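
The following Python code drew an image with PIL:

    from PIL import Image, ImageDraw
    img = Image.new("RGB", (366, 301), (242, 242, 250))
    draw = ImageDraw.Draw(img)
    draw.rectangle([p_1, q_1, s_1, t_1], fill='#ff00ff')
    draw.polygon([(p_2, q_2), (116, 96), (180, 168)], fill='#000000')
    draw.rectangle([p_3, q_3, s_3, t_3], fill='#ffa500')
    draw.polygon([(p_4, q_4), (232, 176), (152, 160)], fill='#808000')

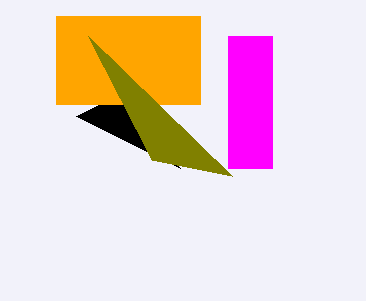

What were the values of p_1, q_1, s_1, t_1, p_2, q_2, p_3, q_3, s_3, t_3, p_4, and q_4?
p_1 = 228
q_1 = 36
s_1 = 272
t_1 = 168
p_2 = 76
q_2 = 116
p_3 = 56
q_3 = 16
s_3 = 200
t_3 = 104
p_4 = 88
q_4 = 36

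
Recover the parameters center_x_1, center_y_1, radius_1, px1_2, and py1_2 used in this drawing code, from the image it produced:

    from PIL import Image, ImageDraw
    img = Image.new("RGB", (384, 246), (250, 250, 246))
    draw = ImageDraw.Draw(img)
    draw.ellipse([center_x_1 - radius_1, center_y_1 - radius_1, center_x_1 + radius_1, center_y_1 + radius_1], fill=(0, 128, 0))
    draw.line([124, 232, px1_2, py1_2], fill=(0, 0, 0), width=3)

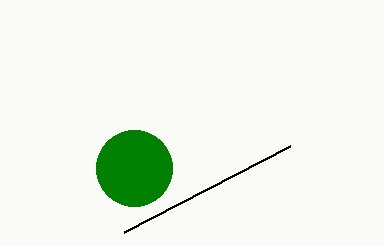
center_x_1 = 134; center_y_1 = 168; radius_1 = 38; px1_2 = 290; py1_2 = 146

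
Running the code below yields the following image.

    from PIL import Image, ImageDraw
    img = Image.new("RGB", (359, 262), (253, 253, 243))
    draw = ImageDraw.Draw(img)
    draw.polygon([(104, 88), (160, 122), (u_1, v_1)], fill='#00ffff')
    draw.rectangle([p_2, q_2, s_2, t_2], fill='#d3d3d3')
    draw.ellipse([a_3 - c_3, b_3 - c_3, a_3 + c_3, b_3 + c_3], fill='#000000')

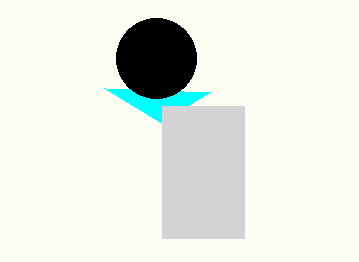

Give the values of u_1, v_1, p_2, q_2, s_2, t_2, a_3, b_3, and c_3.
u_1 = 210
v_1 = 92
p_2 = 162
q_2 = 106
s_2 = 244
t_2 = 238
a_3 = 156
b_3 = 58
c_3 = 40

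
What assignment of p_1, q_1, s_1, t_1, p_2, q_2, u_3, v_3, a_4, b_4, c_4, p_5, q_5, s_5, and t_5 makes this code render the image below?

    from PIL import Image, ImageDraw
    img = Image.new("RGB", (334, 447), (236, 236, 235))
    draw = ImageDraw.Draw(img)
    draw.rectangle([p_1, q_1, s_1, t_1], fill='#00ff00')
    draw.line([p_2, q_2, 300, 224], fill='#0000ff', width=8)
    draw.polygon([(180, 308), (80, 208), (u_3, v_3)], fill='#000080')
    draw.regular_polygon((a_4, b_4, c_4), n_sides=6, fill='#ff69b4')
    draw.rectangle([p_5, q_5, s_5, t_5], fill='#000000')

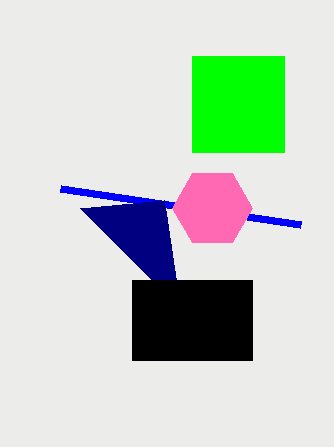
p_1 = 192
q_1 = 56
s_1 = 284
t_1 = 152
p_2 = 60
q_2 = 188
u_3 = 164
v_3 = 200
a_4 = 212
b_4 = 208
c_4 = 40
p_5 = 132
q_5 = 280
s_5 = 252
t_5 = 360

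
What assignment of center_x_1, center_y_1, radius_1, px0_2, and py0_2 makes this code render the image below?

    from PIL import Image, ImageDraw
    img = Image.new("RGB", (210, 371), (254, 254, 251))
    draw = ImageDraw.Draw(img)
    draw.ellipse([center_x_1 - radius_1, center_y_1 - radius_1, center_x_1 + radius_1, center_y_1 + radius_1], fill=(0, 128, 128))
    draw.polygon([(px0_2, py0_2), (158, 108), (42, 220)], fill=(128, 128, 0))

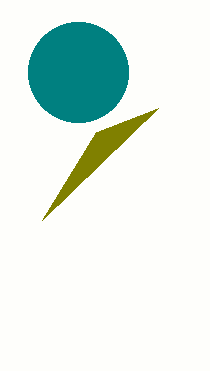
center_x_1 = 78; center_y_1 = 72; radius_1 = 50; px0_2 = 96; py0_2 = 132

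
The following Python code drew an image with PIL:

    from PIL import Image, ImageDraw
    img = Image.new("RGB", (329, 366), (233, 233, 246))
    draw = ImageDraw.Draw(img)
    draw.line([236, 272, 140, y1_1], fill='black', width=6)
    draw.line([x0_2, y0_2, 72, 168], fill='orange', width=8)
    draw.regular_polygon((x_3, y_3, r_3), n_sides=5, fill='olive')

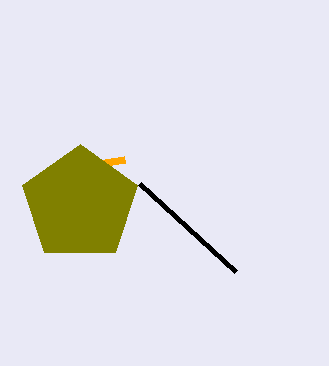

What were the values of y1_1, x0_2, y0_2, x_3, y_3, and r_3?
y1_1 = 184
x0_2 = 124
y0_2 = 160
x_3 = 80
y_3 = 204
r_3 = 60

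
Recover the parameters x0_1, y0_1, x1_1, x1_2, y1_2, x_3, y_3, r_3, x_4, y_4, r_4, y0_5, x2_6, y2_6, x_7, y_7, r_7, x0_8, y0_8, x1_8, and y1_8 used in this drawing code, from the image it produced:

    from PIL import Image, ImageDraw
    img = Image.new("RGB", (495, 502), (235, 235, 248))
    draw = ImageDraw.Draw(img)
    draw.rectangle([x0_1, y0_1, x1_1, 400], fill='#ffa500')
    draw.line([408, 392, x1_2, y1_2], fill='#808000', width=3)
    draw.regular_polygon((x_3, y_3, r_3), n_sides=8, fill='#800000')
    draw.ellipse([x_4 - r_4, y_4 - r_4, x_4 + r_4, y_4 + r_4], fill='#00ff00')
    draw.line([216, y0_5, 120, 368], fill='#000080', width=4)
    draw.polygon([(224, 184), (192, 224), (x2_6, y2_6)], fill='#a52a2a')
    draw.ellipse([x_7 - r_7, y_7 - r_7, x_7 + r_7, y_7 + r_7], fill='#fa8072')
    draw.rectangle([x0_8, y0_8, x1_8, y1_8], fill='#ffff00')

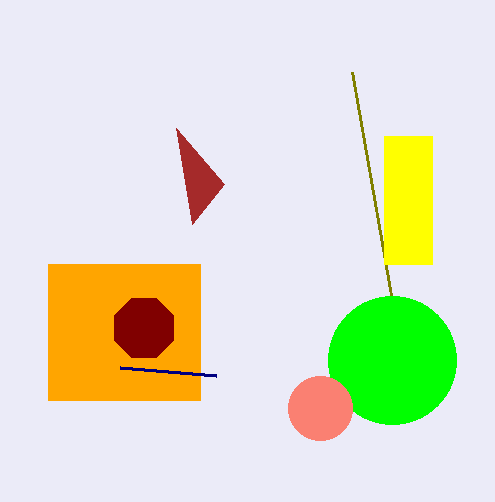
x0_1 = 48
y0_1 = 264
x1_1 = 200
x1_2 = 352
y1_2 = 72
x_3 = 144
y_3 = 328
r_3 = 32
x_4 = 392
y_4 = 360
r_4 = 64
y0_5 = 376
x2_6 = 176
y2_6 = 128
x_7 = 320
y_7 = 408
r_7 = 32
x0_8 = 384
y0_8 = 136
x1_8 = 432
y1_8 = 264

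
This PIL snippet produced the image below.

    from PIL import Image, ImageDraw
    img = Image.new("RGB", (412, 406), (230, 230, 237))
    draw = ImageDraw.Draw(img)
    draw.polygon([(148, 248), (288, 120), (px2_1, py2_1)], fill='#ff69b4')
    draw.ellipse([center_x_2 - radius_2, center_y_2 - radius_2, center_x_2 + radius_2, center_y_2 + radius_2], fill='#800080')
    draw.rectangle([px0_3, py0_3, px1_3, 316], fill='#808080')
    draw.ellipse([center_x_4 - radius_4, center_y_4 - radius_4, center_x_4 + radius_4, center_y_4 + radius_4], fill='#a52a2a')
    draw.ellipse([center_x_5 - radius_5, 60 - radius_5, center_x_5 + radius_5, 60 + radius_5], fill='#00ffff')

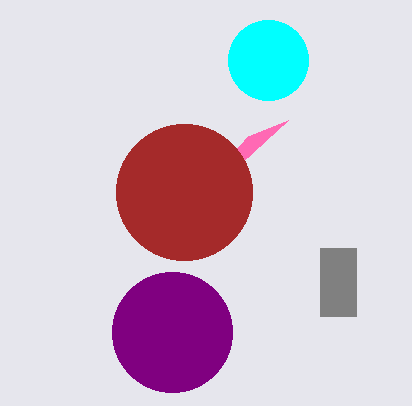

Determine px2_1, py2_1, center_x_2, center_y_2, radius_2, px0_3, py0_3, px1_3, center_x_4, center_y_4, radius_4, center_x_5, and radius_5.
px2_1 = 248
py2_1 = 136
center_x_2 = 172
center_y_2 = 332
radius_2 = 60
px0_3 = 320
py0_3 = 248
px1_3 = 356
center_x_4 = 184
center_y_4 = 192
radius_4 = 68
center_x_5 = 268
radius_5 = 40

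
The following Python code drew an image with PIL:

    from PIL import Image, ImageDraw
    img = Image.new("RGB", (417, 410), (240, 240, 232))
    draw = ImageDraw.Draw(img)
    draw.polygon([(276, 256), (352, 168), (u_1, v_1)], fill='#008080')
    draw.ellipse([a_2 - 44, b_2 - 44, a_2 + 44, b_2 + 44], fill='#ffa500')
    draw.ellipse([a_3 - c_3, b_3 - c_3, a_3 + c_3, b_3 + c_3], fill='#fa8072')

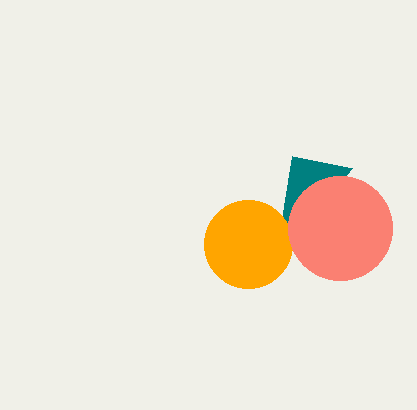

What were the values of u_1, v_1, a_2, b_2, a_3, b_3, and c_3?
u_1 = 292; v_1 = 156; a_2 = 248; b_2 = 244; a_3 = 340; b_3 = 228; c_3 = 52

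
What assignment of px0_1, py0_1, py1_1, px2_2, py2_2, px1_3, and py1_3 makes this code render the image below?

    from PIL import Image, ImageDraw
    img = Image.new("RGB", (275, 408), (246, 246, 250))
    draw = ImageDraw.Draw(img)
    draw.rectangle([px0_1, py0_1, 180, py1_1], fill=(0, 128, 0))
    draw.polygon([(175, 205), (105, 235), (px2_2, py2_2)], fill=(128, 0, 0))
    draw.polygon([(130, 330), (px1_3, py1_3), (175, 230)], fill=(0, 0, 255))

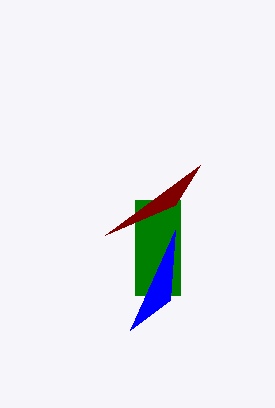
px0_1 = 135, py0_1 = 200, py1_1 = 295, px2_2 = 200, py2_2 = 165, px1_3 = 170, py1_3 = 300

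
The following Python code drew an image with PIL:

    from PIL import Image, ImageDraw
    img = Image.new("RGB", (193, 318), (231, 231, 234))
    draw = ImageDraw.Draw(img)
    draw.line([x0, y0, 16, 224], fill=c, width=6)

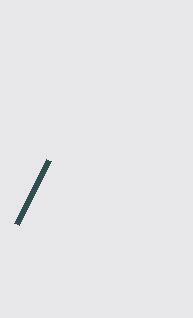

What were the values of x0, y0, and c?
x0 = 48
y0 = 160
c = 'darkslategray'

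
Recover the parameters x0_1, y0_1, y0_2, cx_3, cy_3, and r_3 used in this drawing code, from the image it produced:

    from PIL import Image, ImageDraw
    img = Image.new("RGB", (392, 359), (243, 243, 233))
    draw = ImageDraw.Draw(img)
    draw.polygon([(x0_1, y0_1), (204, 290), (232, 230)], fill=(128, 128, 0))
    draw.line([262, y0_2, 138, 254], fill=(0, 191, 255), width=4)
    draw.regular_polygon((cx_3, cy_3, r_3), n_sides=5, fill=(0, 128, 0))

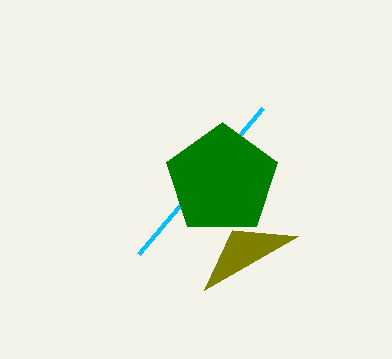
x0_1 = 298
y0_1 = 236
y0_2 = 108
cx_3 = 222
cy_3 = 180
r_3 = 58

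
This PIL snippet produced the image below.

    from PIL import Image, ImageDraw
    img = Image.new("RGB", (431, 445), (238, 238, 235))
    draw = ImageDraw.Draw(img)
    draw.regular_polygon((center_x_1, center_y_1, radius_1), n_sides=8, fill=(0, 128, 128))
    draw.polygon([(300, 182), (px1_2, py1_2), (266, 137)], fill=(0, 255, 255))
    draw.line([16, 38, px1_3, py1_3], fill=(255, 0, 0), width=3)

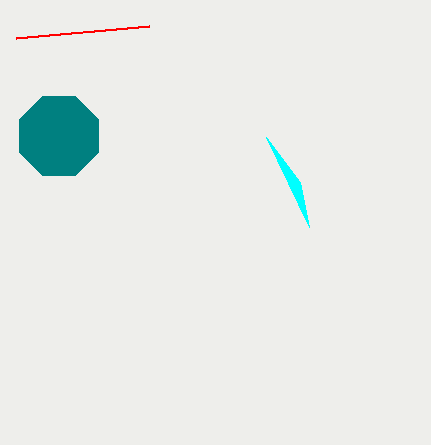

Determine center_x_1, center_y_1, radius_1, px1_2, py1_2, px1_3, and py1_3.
center_x_1 = 59; center_y_1 = 136; radius_1 = 43; px1_2 = 309; py1_2 = 227; px1_3 = 149; py1_3 = 26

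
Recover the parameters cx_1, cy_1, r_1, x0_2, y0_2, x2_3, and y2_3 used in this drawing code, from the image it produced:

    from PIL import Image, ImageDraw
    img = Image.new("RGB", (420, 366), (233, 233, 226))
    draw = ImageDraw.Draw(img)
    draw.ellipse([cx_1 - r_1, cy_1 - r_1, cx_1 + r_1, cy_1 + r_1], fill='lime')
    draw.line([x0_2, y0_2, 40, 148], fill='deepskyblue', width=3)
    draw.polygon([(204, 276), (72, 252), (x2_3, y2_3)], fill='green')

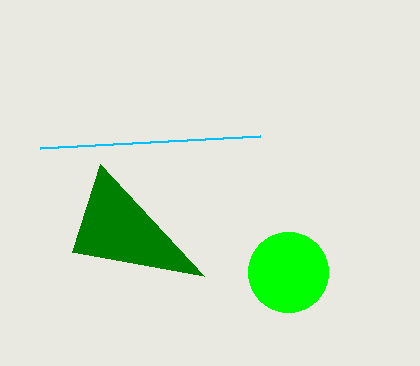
cx_1 = 288, cy_1 = 272, r_1 = 40, x0_2 = 260, y0_2 = 136, x2_3 = 100, y2_3 = 164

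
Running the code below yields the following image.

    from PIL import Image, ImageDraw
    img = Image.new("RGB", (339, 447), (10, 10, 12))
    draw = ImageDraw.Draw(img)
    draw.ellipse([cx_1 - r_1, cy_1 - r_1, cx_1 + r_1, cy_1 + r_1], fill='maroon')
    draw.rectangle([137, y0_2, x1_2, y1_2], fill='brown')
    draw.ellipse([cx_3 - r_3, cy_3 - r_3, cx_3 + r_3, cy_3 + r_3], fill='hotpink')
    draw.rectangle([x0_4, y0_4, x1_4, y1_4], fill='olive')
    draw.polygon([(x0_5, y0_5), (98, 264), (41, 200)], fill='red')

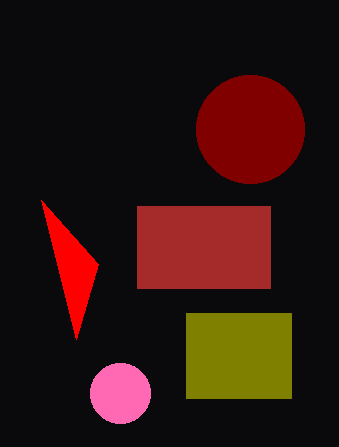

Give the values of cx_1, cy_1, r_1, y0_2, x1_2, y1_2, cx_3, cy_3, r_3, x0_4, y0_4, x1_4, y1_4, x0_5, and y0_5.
cx_1 = 250; cy_1 = 129; r_1 = 54; y0_2 = 206; x1_2 = 270; y1_2 = 288; cx_3 = 120; cy_3 = 393; r_3 = 30; x0_4 = 186; y0_4 = 313; x1_4 = 291; y1_4 = 398; x0_5 = 76; y0_5 = 339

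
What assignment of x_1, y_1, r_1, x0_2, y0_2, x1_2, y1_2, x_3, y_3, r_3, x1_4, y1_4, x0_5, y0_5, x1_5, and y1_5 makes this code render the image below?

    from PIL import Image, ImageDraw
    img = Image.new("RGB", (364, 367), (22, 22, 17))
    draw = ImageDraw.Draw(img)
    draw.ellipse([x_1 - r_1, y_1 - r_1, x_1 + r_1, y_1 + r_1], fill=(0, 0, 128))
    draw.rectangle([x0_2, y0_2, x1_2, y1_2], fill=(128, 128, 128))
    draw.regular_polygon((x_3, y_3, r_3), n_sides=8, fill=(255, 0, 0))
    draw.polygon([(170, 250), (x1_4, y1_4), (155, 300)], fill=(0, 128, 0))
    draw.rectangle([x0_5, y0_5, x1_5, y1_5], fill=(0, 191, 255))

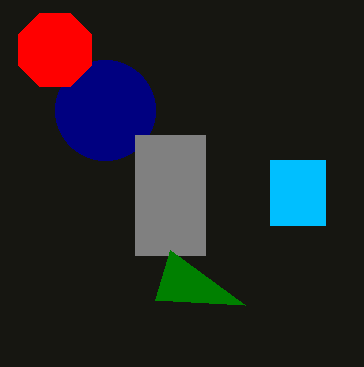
x_1 = 105; y_1 = 110; r_1 = 50; x0_2 = 135; y0_2 = 135; x1_2 = 205; y1_2 = 255; x_3 = 55; y_3 = 50; r_3 = 40; x1_4 = 245; y1_4 = 305; x0_5 = 270; y0_5 = 160; x1_5 = 325; y1_5 = 225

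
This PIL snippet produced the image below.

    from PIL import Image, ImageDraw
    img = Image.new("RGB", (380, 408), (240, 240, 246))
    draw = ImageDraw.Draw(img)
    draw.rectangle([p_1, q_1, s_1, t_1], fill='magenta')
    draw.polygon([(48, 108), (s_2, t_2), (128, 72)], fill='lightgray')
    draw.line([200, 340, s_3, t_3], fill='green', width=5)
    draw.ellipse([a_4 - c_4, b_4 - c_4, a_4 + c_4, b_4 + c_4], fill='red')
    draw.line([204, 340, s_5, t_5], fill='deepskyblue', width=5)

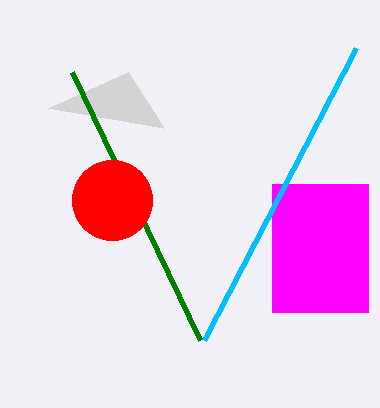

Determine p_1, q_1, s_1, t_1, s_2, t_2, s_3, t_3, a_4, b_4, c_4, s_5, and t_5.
p_1 = 272, q_1 = 184, s_1 = 368, t_1 = 312, s_2 = 164, t_2 = 128, s_3 = 72, t_3 = 72, a_4 = 112, b_4 = 200, c_4 = 40, s_5 = 356, t_5 = 48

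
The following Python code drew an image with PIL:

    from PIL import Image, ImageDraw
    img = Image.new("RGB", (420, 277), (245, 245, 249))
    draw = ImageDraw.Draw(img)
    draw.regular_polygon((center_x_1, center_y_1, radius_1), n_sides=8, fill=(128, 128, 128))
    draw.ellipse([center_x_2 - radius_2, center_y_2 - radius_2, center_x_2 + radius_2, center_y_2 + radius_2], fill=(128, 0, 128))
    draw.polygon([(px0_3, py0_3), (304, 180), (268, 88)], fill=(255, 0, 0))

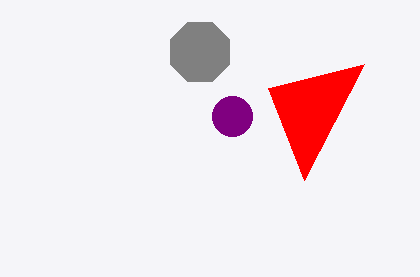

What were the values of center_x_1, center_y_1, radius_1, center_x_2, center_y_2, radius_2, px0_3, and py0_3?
center_x_1 = 200
center_y_1 = 52
radius_1 = 32
center_x_2 = 232
center_y_2 = 116
radius_2 = 20
px0_3 = 364
py0_3 = 64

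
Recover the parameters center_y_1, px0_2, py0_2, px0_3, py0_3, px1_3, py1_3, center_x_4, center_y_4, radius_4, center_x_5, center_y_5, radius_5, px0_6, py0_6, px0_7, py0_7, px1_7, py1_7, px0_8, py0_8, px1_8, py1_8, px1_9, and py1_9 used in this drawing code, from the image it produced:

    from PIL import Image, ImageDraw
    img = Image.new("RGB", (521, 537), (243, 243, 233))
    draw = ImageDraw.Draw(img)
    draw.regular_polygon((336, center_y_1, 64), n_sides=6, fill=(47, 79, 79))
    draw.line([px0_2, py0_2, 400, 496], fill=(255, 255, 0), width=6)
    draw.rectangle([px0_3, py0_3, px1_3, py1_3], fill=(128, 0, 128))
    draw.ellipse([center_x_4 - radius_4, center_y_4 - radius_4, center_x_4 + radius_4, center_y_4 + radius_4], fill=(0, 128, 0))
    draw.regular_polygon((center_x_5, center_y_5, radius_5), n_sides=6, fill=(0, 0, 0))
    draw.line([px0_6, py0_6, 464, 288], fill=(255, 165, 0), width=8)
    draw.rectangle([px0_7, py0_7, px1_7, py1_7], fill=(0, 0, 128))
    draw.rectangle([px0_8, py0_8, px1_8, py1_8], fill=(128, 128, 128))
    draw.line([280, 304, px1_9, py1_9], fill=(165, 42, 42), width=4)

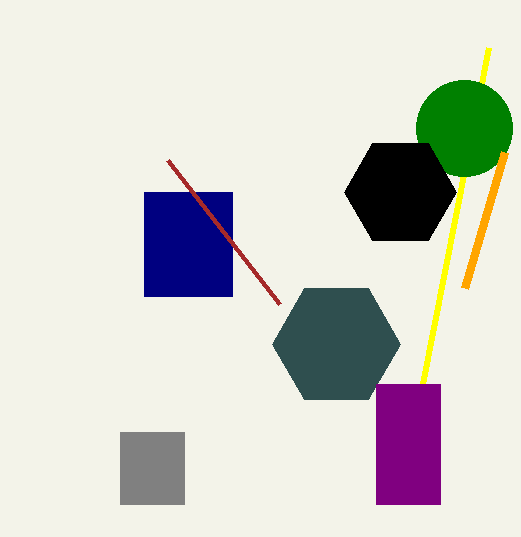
center_y_1 = 344
px0_2 = 488
py0_2 = 48
px0_3 = 376
py0_3 = 384
px1_3 = 440
py1_3 = 504
center_x_4 = 464
center_y_4 = 128
radius_4 = 48
center_x_5 = 400
center_y_5 = 192
radius_5 = 56
px0_6 = 504
py0_6 = 152
px0_7 = 144
py0_7 = 192
px1_7 = 232
py1_7 = 296
px0_8 = 120
py0_8 = 432
px1_8 = 184
py1_8 = 504
px1_9 = 168
py1_9 = 160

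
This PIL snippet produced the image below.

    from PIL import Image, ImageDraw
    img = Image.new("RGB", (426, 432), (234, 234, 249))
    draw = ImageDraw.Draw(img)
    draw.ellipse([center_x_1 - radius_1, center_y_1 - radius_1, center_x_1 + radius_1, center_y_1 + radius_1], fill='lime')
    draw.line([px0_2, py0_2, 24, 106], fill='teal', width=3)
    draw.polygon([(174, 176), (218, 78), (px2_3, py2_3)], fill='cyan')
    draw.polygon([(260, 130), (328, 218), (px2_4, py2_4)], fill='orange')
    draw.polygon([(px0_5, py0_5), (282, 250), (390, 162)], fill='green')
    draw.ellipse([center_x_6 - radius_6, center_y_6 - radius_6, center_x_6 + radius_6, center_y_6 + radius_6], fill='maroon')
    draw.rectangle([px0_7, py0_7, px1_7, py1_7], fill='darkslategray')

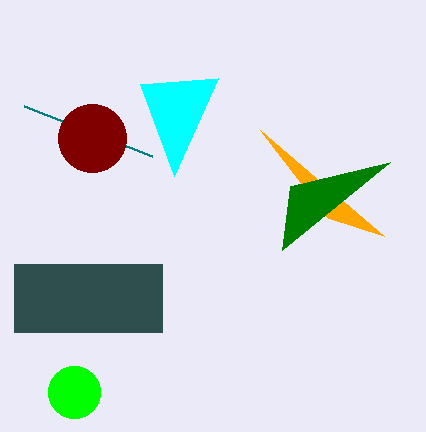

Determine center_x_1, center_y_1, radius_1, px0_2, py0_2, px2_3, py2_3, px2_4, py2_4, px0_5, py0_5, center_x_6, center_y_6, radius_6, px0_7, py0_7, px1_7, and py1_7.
center_x_1 = 74
center_y_1 = 392
radius_1 = 26
px0_2 = 152
py0_2 = 156
px2_3 = 140
py2_3 = 84
px2_4 = 384
py2_4 = 236
px0_5 = 290
py0_5 = 186
center_x_6 = 92
center_y_6 = 138
radius_6 = 34
px0_7 = 14
py0_7 = 264
px1_7 = 162
py1_7 = 332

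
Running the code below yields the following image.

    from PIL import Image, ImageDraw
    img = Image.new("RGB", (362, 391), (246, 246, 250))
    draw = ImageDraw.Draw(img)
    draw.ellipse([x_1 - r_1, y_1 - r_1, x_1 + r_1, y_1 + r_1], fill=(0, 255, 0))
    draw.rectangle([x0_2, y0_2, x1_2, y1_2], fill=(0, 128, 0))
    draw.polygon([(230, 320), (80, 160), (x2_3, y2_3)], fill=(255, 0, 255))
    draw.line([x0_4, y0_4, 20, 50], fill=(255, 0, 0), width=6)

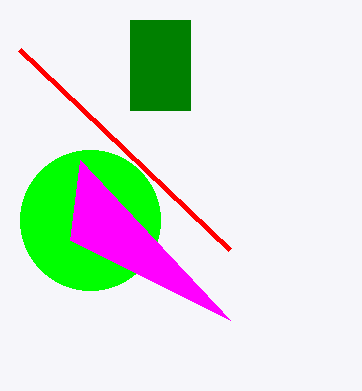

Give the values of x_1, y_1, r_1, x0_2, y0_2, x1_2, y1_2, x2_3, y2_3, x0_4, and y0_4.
x_1 = 90; y_1 = 220; r_1 = 70; x0_2 = 130; y0_2 = 20; x1_2 = 190; y1_2 = 110; x2_3 = 70; y2_3 = 240; x0_4 = 230; y0_4 = 250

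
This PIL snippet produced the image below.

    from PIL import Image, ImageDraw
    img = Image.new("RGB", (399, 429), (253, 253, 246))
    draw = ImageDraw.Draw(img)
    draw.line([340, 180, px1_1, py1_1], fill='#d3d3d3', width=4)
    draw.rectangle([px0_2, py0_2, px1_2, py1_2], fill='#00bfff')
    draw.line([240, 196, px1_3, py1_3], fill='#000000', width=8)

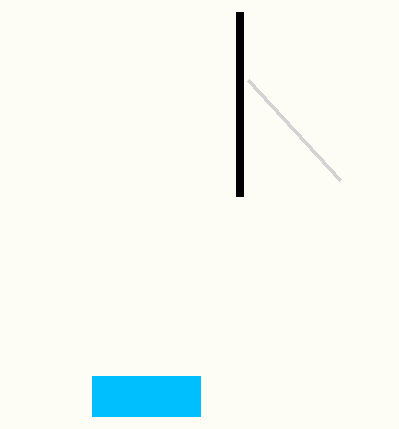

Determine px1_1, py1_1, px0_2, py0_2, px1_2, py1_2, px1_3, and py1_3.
px1_1 = 248, py1_1 = 80, px0_2 = 92, py0_2 = 376, px1_2 = 200, py1_2 = 416, px1_3 = 240, py1_3 = 12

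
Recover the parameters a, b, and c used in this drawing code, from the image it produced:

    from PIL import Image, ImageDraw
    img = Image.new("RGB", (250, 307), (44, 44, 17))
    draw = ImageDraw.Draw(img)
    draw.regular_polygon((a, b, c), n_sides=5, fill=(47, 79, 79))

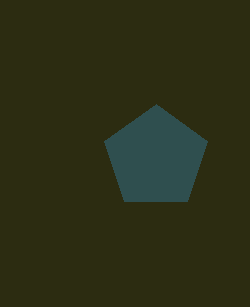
a = 156; b = 158; c = 54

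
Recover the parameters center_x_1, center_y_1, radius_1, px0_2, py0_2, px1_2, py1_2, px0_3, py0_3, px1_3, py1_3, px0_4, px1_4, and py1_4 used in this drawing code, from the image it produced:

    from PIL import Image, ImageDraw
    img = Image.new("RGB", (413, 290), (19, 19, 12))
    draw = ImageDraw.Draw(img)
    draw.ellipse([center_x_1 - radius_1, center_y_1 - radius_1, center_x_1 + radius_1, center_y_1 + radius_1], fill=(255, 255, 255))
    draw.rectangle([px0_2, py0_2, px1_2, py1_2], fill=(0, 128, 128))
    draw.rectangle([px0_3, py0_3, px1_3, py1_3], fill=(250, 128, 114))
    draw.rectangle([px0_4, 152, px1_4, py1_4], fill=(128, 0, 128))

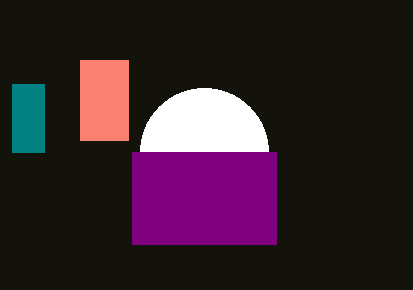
center_x_1 = 204; center_y_1 = 152; radius_1 = 64; px0_2 = 12; py0_2 = 84; px1_2 = 44; py1_2 = 152; px0_3 = 80; py0_3 = 60; px1_3 = 128; py1_3 = 140; px0_4 = 132; px1_4 = 276; py1_4 = 244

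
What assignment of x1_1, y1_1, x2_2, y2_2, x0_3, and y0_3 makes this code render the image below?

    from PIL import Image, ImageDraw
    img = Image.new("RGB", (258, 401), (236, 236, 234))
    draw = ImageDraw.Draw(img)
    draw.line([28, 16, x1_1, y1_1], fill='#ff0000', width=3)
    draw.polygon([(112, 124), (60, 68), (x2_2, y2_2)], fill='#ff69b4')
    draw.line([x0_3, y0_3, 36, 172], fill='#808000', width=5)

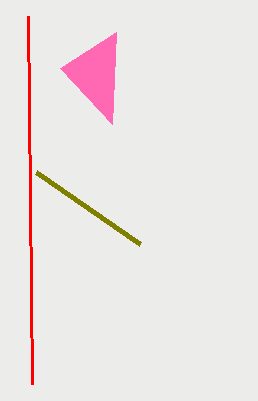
x1_1 = 32
y1_1 = 384
x2_2 = 116
y2_2 = 32
x0_3 = 140
y0_3 = 244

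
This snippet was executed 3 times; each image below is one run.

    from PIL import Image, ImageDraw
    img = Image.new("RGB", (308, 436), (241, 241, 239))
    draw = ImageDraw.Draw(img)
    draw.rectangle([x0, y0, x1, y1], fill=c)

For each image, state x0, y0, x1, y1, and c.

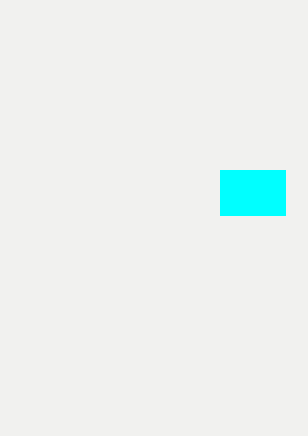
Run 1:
x0 = 220, y0 = 170, x1 = 285, y1 = 215, c = 'cyan'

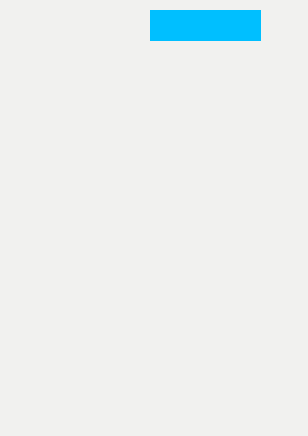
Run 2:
x0 = 150
y0 = 10
x1 = 260
y1 = 40
c = 'deepskyblue'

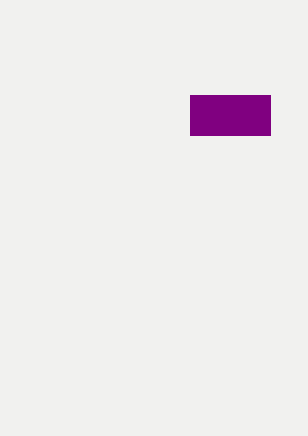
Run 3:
x0 = 190, y0 = 95, x1 = 270, y1 = 135, c = 'purple'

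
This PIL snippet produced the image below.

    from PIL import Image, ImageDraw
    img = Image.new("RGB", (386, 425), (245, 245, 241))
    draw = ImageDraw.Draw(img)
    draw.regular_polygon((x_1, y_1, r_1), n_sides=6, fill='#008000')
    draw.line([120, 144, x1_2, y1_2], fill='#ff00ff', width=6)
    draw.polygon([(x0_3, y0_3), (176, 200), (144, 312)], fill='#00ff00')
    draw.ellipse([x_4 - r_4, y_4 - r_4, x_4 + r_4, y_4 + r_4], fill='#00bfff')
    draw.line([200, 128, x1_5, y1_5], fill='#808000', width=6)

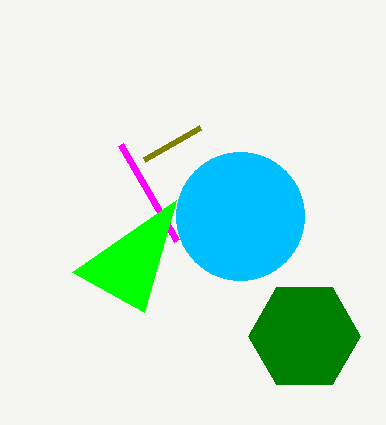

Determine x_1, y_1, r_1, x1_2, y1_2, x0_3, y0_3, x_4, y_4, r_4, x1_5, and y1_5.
x_1 = 304
y_1 = 336
r_1 = 56
x1_2 = 176
y1_2 = 240
x0_3 = 72
y0_3 = 272
x_4 = 240
y_4 = 216
r_4 = 64
x1_5 = 144
y1_5 = 160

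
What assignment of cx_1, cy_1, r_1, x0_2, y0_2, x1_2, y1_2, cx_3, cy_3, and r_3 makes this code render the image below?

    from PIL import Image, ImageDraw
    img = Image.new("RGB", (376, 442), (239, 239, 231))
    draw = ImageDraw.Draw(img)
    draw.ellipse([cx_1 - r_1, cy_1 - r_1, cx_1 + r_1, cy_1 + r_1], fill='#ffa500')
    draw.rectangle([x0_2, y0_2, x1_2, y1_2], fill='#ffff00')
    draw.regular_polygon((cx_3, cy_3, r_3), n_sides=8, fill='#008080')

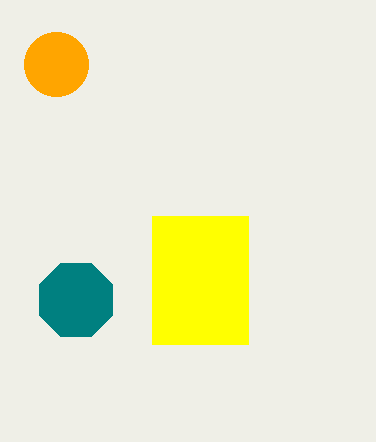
cx_1 = 56
cy_1 = 64
r_1 = 32
x0_2 = 152
y0_2 = 216
x1_2 = 248
y1_2 = 344
cx_3 = 76
cy_3 = 300
r_3 = 40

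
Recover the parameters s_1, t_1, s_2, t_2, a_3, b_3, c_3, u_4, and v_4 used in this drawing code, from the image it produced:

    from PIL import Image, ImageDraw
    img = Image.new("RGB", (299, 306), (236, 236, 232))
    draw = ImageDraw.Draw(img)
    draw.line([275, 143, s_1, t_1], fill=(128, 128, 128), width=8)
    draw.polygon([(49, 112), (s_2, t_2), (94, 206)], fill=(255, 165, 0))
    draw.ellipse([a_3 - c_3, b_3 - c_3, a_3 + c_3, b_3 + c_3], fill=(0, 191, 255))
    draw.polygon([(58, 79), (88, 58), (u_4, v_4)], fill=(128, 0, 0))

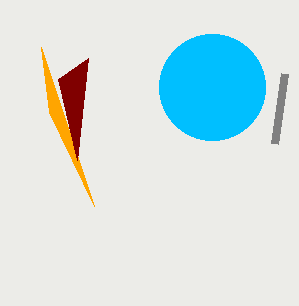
s_1 = 285; t_1 = 73; s_2 = 41; t_2 = 47; a_3 = 212; b_3 = 87; c_3 = 53; u_4 = 77; v_4 = 160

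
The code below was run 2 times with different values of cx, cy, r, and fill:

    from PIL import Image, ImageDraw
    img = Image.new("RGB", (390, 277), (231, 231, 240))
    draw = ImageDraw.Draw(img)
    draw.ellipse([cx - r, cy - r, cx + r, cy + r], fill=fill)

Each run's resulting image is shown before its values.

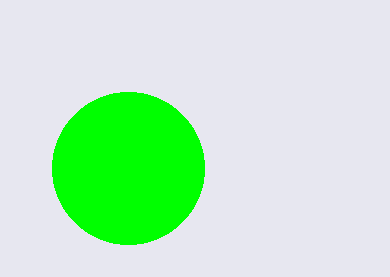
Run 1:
cx = 128; cy = 168; r = 76; fill = 'lime'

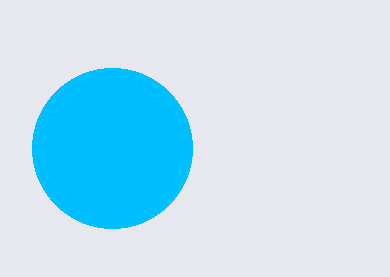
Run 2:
cx = 112
cy = 148
r = 80
fill = 'deepskyblue'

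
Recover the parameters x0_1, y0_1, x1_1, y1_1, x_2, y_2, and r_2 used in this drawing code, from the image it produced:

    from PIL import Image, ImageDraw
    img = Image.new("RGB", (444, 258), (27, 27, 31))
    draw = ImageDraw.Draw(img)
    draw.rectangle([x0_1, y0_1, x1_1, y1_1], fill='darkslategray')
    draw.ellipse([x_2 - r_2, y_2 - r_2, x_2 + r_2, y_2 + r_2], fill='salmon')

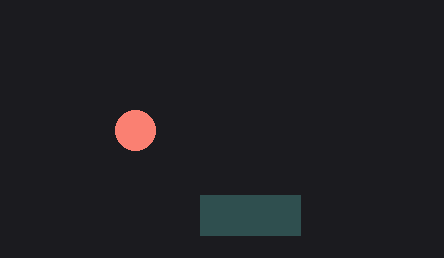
x0_1 = 200; y0_1 = 195; x1_1 = 300; y1_1 = 235; x_2 = 135; y_2 = 130; r_2 = 20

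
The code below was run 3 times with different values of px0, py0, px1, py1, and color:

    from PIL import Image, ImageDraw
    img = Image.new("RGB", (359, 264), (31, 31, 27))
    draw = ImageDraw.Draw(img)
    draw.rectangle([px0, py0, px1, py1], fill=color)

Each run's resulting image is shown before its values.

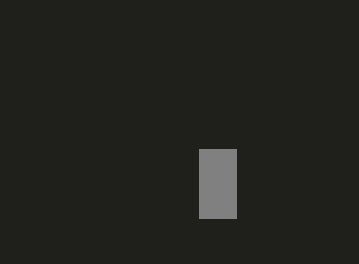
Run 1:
px0 = 199, py0 = 149, px1 = 236, py1 = 218, color = 'gray'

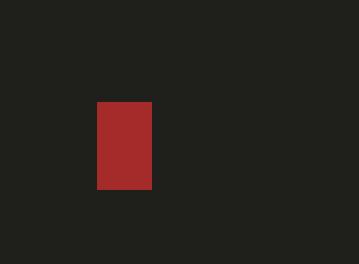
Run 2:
px0 = 97; py0 = 102; px1 = 151; py1 = 189; color = 'brown'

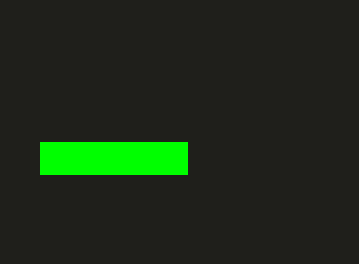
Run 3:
px0 = 40, py0 = 142, px1 = 187, py1 = 174, color = 'lime'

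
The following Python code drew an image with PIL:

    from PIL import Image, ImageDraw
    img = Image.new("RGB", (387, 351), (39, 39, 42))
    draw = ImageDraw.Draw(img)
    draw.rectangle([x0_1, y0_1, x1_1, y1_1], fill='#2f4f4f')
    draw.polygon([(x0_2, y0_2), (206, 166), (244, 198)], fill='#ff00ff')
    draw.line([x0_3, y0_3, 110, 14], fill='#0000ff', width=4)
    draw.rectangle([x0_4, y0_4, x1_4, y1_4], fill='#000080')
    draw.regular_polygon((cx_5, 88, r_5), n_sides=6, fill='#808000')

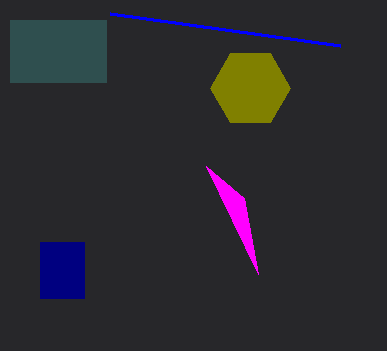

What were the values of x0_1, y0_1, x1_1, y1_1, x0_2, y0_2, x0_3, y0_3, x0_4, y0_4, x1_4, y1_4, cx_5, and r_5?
x0_1 = 10; y0_1 = 20; x1_1 = 106; y1_1 = 82; x0_2 = 258; y0_2 = 274; x0_3 = 340; y0_3 = 46; x0_4 = 40; y0_4 = 242; x1_4 = 84; y1_4 = 298; cx_5 = 250; r_5 = 40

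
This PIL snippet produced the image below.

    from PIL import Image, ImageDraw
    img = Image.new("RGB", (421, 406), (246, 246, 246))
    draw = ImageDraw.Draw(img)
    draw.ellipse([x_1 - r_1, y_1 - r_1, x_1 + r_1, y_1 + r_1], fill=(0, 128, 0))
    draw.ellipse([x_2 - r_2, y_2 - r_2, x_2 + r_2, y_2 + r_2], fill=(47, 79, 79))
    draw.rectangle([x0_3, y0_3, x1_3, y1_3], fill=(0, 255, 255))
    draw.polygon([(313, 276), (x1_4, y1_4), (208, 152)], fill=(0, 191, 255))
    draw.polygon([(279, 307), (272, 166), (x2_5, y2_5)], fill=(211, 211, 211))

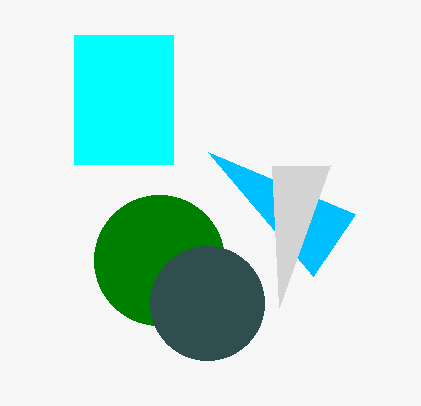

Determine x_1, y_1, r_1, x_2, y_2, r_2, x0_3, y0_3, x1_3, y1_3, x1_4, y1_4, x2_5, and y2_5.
x_1 = 159
y_1 = 260
r_1 = 65
x_2 = 207
y_2 = 303
r_2 = 57
x0_3 = 74
y0_3 = 35
x1_3 = 173
y1_3 = 164
x1_4 = 355
y1_4 = 214
x2_5 = 330
y2_5 = 165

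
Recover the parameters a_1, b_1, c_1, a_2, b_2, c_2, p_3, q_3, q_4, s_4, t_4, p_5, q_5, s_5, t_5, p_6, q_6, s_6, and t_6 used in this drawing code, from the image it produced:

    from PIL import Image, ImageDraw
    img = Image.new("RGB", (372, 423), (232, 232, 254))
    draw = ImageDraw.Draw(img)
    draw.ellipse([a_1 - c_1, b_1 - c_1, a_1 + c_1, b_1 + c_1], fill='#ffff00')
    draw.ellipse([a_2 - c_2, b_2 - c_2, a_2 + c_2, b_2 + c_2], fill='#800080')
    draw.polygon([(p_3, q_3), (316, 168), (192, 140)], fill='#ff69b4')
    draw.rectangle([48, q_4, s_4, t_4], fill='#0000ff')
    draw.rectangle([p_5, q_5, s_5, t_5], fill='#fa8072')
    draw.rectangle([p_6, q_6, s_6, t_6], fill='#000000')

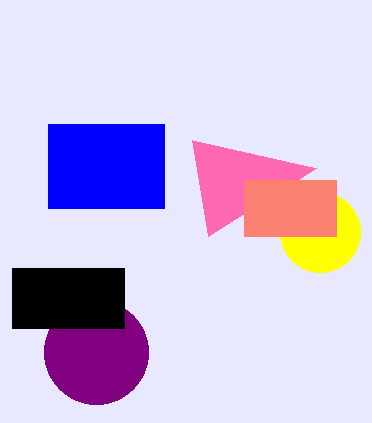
a_1 = 320; b_1 = 232; c_1 = 40; a_2 = 96; b_2 = 352; c_2 = 52; p_3 = 208; q_3 = 236; q_4 = 124; s_4 = 164; t_4 = 208; p_5 = 244; q_5 = 180; s_5 = 336; t_5 = 236; p_6 = 12; q_6 = 268; s_6 = 124; t_6 = 328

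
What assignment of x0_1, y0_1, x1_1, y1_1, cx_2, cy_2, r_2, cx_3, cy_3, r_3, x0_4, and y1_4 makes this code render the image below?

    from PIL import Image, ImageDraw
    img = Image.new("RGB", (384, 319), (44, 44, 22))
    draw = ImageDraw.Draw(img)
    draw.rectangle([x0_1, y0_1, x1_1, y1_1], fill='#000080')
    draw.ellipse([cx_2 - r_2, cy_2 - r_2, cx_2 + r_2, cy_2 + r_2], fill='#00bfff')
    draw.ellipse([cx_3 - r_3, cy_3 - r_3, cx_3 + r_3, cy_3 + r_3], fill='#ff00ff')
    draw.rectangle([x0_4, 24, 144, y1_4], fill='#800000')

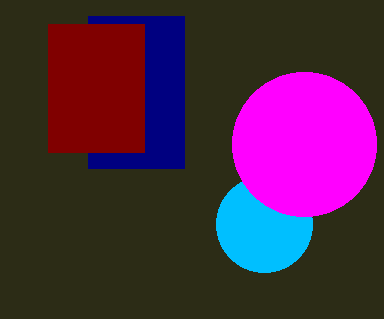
x0_1 = 88; y0_1 = 16; x1_1 = 184; y1_1 = 168; cx_2 = 264; cy_2 = 224; r_2 = 48; cx_3 = 304; cy_3 = 144; r_3 = 72; x0_4 = 48; y1_4 = 152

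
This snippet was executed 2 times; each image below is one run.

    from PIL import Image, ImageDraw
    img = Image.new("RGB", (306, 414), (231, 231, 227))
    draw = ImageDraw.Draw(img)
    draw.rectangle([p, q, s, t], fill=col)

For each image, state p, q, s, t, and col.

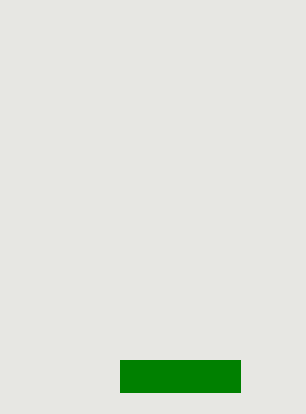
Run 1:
p = 120, q = 360, s = 240, t = 392, col = 'green'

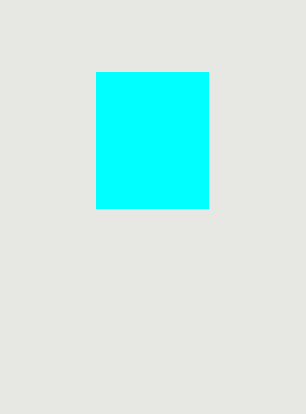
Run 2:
p = 96
q = 72
s = 208
t = 208
col = 'cyan'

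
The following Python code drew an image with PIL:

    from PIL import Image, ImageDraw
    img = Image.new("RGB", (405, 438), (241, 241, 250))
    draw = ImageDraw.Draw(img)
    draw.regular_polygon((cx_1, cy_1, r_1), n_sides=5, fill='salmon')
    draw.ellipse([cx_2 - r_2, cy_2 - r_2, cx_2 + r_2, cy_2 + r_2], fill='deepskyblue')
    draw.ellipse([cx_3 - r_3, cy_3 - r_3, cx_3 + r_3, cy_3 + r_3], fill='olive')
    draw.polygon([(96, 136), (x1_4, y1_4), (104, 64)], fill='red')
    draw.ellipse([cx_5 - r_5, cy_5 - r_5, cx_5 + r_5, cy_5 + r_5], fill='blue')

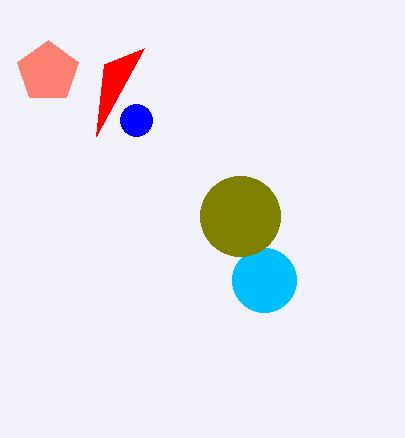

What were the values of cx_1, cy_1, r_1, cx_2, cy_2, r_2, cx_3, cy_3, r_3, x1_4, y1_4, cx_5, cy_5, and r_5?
cx_1 = 48; cy_1 = 72; r_1 = 32; cx_2 = 264; cy_2 = 280; r_2 = 32; cx_3 = 240; cy_3 = 216; r_3 = 40; x1_4 = 144; y1_4 = 48; cx_5 = 136; cy_5 = 120; r_5 = 16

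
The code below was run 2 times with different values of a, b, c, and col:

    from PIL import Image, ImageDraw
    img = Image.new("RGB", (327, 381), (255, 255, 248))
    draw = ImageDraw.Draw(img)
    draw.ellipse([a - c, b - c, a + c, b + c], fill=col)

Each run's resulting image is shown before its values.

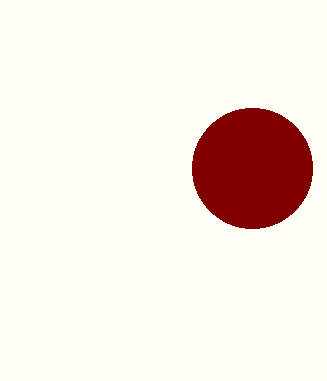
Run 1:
a = 252, b = 168, c = 60, col = 'maroon'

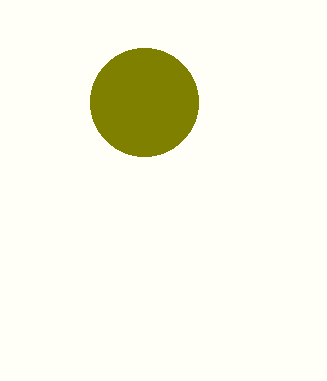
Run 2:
a = 144; b = 102; c = 54; col = 'olive'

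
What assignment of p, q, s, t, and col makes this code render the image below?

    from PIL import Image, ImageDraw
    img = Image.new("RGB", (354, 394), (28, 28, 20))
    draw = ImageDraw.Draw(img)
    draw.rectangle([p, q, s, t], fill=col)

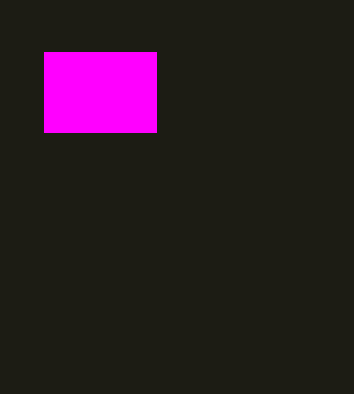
p = 44; q = 52; s = 156; t = 132; col = 'magenta'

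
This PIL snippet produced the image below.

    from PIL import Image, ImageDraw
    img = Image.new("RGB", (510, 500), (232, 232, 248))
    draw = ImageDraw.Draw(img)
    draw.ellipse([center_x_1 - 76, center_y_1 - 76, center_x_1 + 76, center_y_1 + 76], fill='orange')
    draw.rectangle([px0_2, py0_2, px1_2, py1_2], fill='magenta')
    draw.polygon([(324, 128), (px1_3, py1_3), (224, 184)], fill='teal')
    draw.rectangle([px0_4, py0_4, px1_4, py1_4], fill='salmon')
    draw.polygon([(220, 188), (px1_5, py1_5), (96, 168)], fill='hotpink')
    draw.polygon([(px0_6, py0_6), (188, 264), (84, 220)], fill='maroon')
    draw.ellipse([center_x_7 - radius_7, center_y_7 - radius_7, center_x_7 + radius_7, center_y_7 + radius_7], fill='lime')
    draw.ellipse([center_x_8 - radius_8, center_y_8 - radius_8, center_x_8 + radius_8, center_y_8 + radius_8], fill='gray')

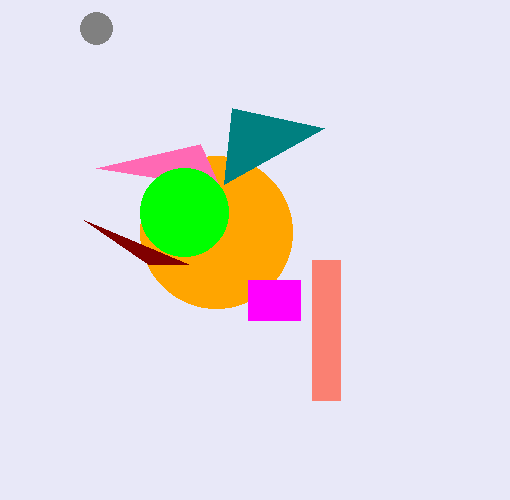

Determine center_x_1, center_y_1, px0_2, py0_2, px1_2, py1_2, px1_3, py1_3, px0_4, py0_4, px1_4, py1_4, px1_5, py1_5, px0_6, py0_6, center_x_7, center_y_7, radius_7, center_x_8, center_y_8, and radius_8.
center_x_1 = 216, center_y_1 = 232, px0_2 = 248, py0_2 = 280, px1_2 = 300, py1_2 = 320, px1_3 = 232, py1_3 = 108, px0_4 = 312, py0_4 = 260, px1_4 = 340, py1_4 = 400, px1_5 = 200, py1_5 = 144, px0_6 = 148, py0_6 = 264, center_x_7 = 184, center_y_7 = 212, radius_7 = 44, center_x_8 = 96, center_y_8 = 28, radius_8 = 16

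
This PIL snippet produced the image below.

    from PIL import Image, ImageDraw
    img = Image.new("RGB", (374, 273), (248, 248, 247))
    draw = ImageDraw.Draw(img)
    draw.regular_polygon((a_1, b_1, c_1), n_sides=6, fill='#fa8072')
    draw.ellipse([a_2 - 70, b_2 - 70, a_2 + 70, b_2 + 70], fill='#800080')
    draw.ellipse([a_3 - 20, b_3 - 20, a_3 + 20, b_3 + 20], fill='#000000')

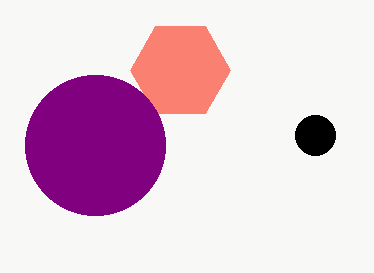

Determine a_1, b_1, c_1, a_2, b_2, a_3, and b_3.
a_1 = 180, b_1 = 70, c_1 = 50, a_2 = 95, b_2 = 145, a_3 = 315, b_3 = 135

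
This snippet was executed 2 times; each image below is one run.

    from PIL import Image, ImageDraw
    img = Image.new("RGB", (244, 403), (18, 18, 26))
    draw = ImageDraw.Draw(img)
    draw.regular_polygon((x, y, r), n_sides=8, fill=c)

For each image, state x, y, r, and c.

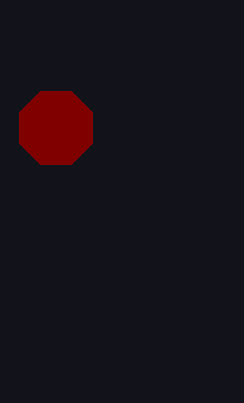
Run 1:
x = 56
y = 128
r = 40
c = 'maroon'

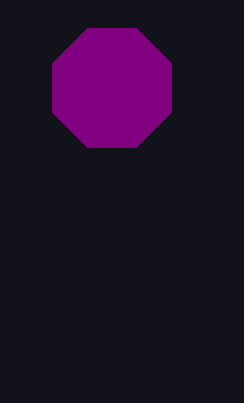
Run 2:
x = 112; y = 88; r = 64; c = 'purple'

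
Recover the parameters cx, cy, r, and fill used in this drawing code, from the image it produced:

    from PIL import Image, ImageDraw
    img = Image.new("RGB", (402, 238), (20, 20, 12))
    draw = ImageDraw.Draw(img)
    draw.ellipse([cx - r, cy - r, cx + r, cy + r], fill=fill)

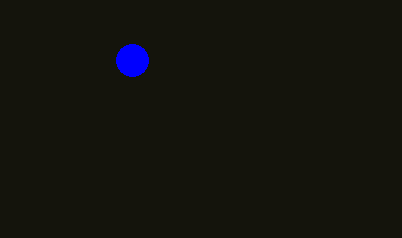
cx = 132; cy = 60; r = 16; fill = 'blue'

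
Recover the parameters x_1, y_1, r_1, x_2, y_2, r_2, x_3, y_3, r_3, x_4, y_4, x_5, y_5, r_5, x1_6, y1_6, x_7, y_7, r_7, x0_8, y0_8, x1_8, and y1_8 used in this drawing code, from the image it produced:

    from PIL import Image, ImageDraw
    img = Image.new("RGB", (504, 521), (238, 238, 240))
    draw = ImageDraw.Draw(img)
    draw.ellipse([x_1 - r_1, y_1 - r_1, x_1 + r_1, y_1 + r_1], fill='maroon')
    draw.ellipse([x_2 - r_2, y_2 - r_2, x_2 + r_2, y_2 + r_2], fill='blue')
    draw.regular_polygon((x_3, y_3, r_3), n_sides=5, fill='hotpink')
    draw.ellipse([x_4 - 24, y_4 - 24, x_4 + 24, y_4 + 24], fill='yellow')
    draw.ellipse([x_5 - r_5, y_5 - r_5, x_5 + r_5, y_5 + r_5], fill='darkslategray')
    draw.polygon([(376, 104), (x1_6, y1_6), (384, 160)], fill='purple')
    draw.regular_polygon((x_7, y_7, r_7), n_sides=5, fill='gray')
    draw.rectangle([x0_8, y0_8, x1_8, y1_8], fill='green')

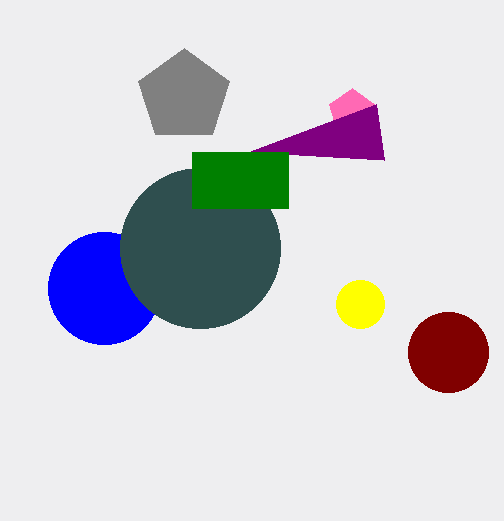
x_1 = 448; y_1 = 352; r_1 = 40; x_2 = 104; y_2 = 288; r_2 = 56; x_3 = 352; y_3 = 112; r_3 = 24; x_4 = 360; y_4 = 304; x_5 = 200; y_5 = 248; r_5 = 80; x1_6 = 248; y1_6 = 152; x_7 = 184; y_7 = 96; r_7 = 48; x0_8 = 192; y0_8 = 152; x1_8 = 288; y1_8 = 208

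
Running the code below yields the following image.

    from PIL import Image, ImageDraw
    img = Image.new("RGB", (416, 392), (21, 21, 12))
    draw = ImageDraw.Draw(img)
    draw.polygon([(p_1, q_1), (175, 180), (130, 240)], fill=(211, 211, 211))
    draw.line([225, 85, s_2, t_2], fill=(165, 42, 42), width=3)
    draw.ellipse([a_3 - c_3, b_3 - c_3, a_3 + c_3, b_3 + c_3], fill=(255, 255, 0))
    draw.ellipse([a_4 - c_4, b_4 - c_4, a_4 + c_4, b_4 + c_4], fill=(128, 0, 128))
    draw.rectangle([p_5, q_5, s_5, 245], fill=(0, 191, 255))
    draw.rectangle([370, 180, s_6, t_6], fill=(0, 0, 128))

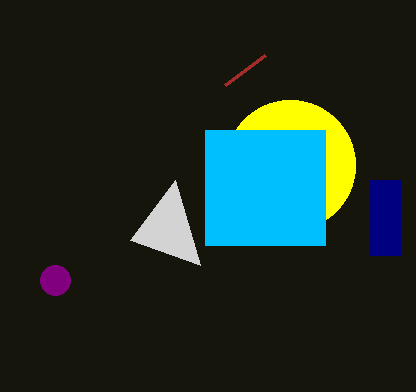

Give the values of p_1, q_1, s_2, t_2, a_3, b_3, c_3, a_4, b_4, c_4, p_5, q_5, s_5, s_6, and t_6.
p_1 = 200
q_1 = 265
s_2 = 265
t_2 = 55
a_3 = 290
b_3 = 165
c_3 = 65
a_4 = 55
b_4 = 280
c_4 = 15
p_5 = 205
q_5 = 130
s_5 = 325
s_6 = 400
t_6 = 255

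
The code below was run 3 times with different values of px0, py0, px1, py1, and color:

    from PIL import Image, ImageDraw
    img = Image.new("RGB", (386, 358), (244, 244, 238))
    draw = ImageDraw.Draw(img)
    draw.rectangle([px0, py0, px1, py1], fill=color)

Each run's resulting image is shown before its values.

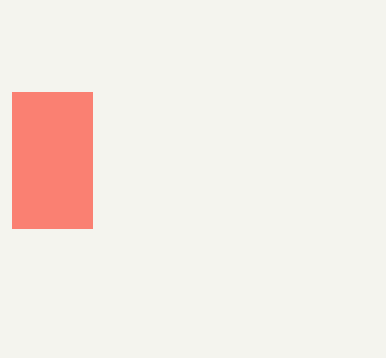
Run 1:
px0 = 12
py0 = 92
px1 = 92
py1 = 228
color = 'salmon'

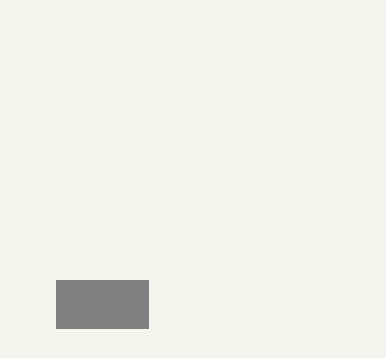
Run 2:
px0 = 56, py0 = 280, px1 = 148, py1 = 328, color = 'gray'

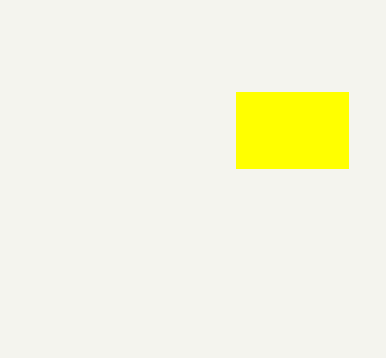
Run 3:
px0 = 236, py0 = 92, px1 = 348, py1 = 168, color = 'yellow'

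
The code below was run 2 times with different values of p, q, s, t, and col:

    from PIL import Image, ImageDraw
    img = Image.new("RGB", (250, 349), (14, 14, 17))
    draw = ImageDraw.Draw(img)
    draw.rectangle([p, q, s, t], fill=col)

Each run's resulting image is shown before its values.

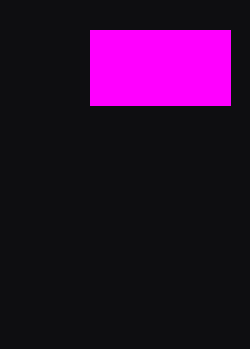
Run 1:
p = 90, q = 30, s = 230, t = 105, col = 'magenta'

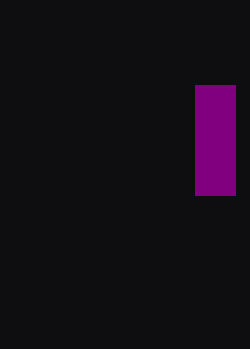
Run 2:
p = 195
q = 85
s = 235
t = 195
col = 'purple'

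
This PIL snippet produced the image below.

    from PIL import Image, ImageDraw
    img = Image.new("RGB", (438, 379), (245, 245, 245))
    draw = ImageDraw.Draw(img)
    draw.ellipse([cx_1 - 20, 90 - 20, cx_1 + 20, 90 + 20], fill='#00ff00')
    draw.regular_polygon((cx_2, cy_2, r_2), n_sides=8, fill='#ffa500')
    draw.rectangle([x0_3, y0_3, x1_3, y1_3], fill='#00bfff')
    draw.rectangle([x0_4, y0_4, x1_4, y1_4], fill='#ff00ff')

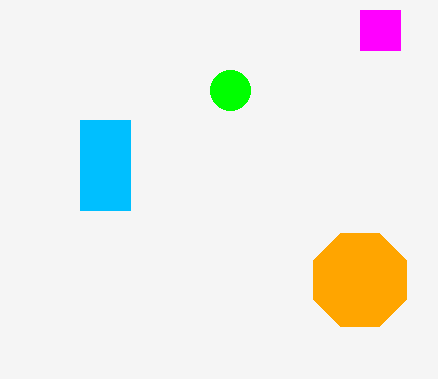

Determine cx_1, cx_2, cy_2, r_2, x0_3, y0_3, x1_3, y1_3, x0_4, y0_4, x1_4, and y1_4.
cx_1 = 230
cx_2 = 360
cy_2 = 280
r_2 = 50
x0_3 = 80
y0_3 = 120
x1_3 = 130
y1_3 = 210
x0_4 = 360
y0_4 = 10
x1_4 = 400
y1_4 = 50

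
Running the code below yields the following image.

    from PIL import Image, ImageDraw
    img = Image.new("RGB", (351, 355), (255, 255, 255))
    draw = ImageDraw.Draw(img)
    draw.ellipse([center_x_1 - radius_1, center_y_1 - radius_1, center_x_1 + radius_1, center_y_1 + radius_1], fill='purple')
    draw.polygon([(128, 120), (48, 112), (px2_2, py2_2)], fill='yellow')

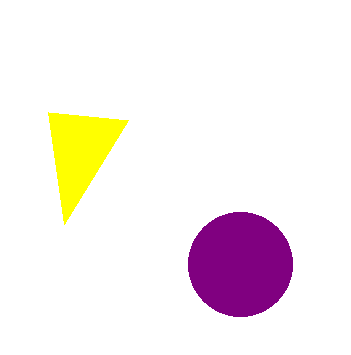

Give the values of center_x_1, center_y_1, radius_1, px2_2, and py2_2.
center_x_1 = 240, center_y_1 = 264, radius_1 = 52, px2_2 = 64, py2_2 = 224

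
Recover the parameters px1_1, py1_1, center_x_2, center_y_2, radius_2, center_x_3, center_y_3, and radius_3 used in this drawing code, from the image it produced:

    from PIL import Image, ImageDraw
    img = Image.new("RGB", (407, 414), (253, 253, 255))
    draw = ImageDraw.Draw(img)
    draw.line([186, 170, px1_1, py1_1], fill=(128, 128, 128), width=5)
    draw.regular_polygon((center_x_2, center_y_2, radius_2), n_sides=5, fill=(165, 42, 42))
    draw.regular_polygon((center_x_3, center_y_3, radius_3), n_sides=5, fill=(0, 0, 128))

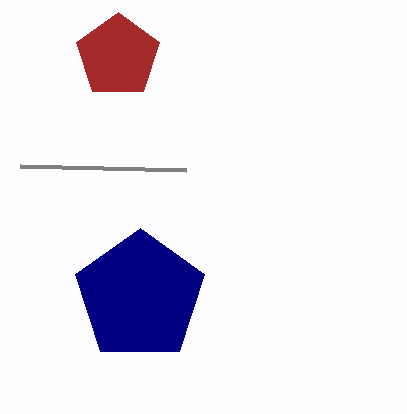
px1_1 = 20
py1_1 = 166
center_x_2 = 118
center_y_2 = 56
radius_2 = 44
center_x_3 = 140
center_y_3 = 296
radius_3 = 68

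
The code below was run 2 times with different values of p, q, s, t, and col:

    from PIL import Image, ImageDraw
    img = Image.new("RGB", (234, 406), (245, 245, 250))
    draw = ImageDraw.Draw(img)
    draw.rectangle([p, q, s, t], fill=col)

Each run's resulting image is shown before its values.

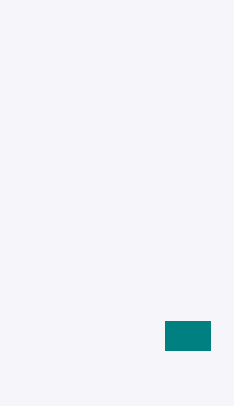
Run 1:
p = 165
q = 321
s = 210
t = 350
col = 'teal'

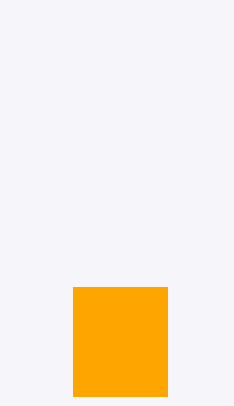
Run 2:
p = 73
q = 287
s = 167
t = 396
col = 'orange'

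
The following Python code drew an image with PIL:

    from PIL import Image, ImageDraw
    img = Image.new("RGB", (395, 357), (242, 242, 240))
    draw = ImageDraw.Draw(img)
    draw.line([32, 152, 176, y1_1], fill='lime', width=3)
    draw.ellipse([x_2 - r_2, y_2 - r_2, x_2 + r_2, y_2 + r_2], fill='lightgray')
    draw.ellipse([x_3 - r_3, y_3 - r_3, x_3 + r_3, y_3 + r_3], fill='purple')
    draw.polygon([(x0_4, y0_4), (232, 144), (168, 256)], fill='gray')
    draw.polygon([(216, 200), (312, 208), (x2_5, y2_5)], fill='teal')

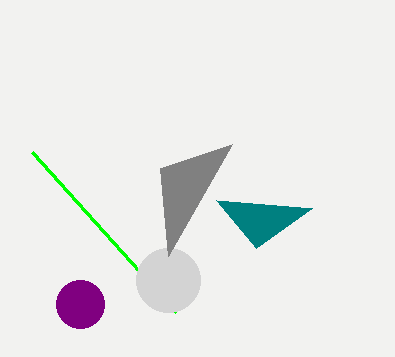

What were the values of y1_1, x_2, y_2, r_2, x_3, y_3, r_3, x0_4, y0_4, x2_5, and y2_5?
y1_1 = 312; x_2 = 168; y_2 = 280; r_2 = 32; x_3 = 80; y_3 = 304; r_3 = 24; x0_4 = 160; y0_4 = 168; x2_5 = 256; y2_5 = 248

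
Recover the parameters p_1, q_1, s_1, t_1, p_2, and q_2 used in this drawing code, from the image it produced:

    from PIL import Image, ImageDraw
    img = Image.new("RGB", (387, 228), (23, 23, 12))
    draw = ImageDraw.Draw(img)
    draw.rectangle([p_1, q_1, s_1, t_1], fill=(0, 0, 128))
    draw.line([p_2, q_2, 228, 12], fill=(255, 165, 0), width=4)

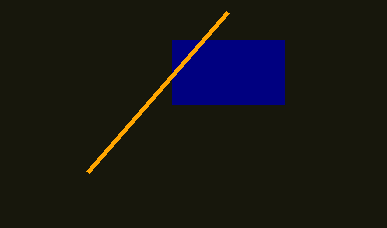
p_1 = 172; q_1 = 40; s_1 = 284; t_1 = 104; p_2 = 88; q_2 = 172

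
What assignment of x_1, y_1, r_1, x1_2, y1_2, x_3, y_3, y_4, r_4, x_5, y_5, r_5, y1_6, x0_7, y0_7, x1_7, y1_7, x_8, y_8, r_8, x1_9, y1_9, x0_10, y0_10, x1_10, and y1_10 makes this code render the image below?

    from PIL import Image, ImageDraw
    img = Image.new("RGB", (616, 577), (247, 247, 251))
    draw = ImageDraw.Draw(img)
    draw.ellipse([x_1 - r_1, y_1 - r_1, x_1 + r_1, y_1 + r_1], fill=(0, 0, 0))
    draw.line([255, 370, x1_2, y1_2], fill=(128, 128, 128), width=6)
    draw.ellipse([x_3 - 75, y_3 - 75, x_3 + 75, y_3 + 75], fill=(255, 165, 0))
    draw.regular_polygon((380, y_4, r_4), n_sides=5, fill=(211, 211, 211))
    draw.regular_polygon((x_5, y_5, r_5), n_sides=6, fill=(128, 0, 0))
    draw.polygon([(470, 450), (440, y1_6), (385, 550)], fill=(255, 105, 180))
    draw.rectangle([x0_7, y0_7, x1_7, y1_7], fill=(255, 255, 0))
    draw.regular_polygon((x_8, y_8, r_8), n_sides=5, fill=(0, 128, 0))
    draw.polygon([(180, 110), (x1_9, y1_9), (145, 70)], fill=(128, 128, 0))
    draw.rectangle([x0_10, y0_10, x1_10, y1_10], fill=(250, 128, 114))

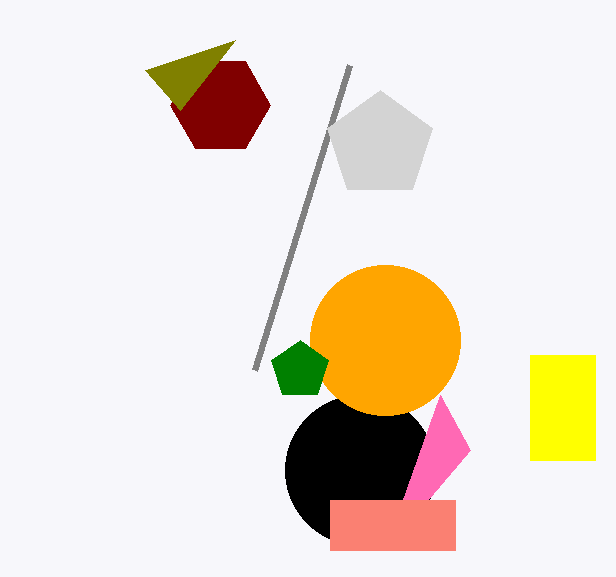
x_1 = 360
y_1 = 470
r_1 = 75
x1_2 = 350
y1_2 = 65
x_3 = 385
y_3 = 340
y_4 = 145
r_4 = 55
x_5 = 220
y_5 = 105
r_5 = 50
y1_6 = 395
x0_7 = 530
y0_7 = 355
x1_7 = 595
y1_7 = 460
x_8 = 300
y_8 = 370
r_8 = 30
x1_9 = 235
y1_9 = 40
x0_10 = 330
y0_10 = 500
x1_10 = 455
y1_10 = 550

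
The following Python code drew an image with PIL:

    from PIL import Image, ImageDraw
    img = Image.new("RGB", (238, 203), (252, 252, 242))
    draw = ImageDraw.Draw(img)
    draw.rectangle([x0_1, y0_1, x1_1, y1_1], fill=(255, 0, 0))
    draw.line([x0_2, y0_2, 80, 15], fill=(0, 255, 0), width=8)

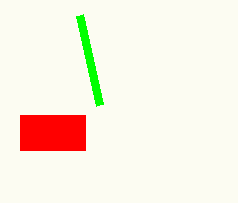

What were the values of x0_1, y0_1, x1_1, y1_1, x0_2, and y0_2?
x0_1 = 20; y0_1 = 115; x1_1 = 85; y1_1 = 150; x0_2 = 100; y0_2 = 105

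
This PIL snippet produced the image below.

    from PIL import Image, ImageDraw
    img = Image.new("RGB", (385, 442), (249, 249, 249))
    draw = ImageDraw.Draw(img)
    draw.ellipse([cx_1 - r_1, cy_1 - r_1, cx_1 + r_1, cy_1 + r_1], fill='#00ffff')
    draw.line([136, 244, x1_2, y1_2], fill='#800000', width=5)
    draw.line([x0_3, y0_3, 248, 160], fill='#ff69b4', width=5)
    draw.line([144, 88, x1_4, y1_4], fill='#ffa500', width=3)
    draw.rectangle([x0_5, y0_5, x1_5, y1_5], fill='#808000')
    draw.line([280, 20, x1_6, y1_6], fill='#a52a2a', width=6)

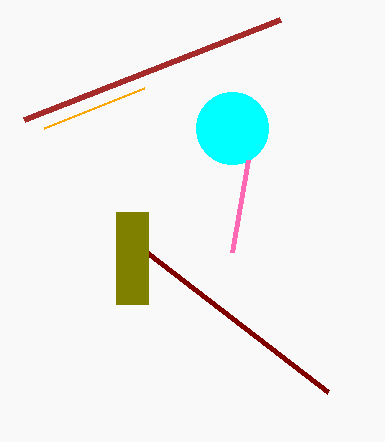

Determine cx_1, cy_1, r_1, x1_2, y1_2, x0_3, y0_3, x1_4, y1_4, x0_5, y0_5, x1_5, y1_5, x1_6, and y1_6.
cx_1 = 232, cy_1 = 128, r_1 = 36, x1_2 = 328, y1_2 = 392, x0_3 = 232, y0_3 = 252, x1_4 = 44, y1_4 = 128, x0_5 = 116, y0_5 = 212, x1_5 = 148, y1_5 = 304, x1_6 = 24, y1_6 = 120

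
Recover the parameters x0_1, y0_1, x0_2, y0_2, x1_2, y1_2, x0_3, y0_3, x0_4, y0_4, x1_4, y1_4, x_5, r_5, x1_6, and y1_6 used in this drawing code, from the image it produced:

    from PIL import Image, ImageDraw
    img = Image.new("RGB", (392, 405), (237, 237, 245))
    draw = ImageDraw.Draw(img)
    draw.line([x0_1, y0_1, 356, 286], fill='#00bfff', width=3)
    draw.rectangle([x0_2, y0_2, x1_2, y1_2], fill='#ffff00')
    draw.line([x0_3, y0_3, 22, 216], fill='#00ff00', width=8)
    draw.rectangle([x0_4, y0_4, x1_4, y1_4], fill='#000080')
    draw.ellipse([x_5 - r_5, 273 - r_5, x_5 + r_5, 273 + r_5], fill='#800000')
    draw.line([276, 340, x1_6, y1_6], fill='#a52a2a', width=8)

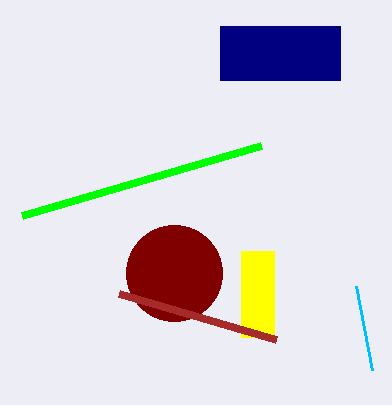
x0_1 = 372
y0_1 = 370
x0_2 = 241
y0_2 = 251
x1_2 = 274
y1_2 = 337
x0_3 = 261
y0_3 = 146
x0_4 = 220
y0_4 = 26
x1_4 = 340
y1_4 = 80
x_5 = 174
r_5 = 48
x1_6 = 119
y1_6 = 294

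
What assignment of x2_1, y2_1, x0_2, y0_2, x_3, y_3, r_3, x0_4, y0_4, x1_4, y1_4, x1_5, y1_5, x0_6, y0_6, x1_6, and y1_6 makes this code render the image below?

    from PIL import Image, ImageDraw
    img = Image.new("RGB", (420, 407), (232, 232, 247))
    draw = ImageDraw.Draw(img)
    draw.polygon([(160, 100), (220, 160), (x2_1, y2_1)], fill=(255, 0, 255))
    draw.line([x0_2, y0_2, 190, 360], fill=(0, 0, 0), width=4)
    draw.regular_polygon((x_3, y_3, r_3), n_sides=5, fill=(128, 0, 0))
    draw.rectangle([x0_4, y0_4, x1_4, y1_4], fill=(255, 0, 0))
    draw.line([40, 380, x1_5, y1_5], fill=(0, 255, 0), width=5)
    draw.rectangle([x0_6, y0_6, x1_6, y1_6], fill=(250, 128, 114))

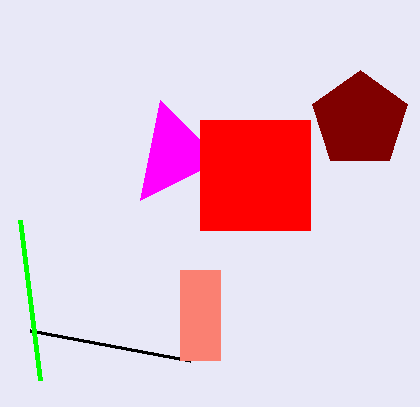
x2_1 = 140, y2_1 = 200, x0_2 = 30, y0_2 = 330, x_3 = 360, y_3 = 120, r_3 = 50, x0_4 = 200, y0_4 = 120, x1_4 = 310, y1_4 = 230, x1_5 = 20, y1_5 = 220, x0_6 = 180, y0_6 = 270, x1_6 = 220, y1_6 = 360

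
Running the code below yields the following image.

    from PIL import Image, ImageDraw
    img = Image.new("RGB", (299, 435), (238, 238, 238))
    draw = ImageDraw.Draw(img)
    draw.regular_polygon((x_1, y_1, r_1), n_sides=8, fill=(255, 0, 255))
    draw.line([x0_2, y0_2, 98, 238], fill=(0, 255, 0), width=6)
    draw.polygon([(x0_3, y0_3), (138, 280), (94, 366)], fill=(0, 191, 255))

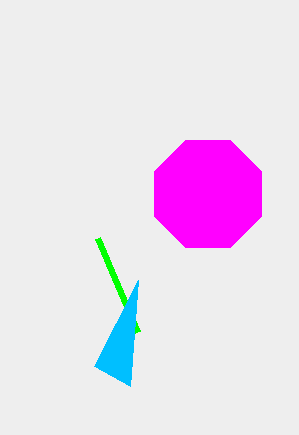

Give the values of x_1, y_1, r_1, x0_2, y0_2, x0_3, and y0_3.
x_1 = 208
y_1 = 194
r_1 = 58
x0_2 = 138
y0_2 = 332
x0_3 = 130
y0_3 = 386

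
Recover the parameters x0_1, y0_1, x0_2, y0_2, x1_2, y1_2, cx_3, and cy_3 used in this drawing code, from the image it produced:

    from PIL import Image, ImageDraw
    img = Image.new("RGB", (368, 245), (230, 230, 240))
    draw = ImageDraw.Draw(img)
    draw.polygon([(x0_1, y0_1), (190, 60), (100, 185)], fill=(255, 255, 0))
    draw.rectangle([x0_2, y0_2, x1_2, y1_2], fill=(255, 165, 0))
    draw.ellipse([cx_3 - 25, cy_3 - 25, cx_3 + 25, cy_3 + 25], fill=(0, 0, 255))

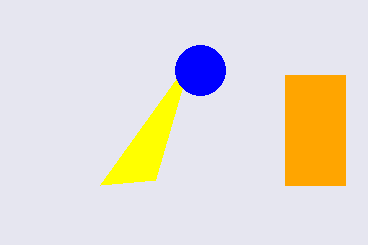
x0_1 = 155; y0_1 = 180; x0_2 = 285; y0_2 = 75; x1_2 = 345; y1_2 = 185; cx_3 = 200; cy_3 = 70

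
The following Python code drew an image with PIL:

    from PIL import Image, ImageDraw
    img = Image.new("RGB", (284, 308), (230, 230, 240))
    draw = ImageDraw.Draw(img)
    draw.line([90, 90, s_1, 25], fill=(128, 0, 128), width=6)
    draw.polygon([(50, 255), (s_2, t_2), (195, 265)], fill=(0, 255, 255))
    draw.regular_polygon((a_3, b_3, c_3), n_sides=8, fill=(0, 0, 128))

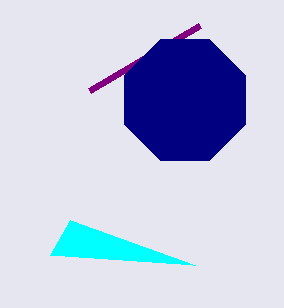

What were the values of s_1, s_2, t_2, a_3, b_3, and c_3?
s_1 = 200, s_2 = 70, t_2 = 220, a_3 = 185, b_3 = 100, c_3 = 65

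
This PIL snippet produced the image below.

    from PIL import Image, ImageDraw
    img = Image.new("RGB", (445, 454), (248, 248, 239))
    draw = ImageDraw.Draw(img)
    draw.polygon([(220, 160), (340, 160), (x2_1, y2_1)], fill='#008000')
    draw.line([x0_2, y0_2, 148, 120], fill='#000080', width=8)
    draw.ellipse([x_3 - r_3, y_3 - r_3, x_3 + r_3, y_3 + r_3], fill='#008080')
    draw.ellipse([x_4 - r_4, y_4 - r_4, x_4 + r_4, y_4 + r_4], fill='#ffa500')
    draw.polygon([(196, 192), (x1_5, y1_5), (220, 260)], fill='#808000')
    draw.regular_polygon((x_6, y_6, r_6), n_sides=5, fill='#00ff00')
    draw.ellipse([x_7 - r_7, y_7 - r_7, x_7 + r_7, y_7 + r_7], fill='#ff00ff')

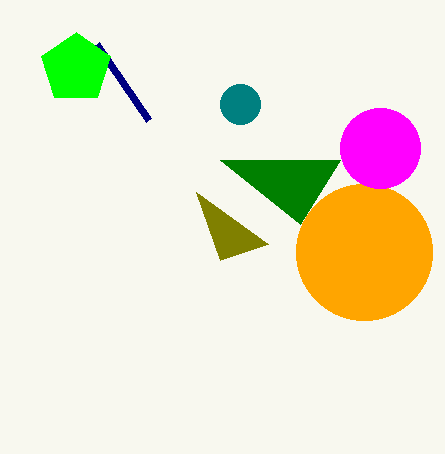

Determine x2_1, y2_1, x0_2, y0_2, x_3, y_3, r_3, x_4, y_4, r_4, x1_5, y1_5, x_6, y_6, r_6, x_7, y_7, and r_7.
x2_1 = 300
y2_1 = 224
x0_2 = 96
y0_2 = 44
x_3 = 240
y_3 = 104
r_3 = 20
x_4 = 364
y_4 = 252
r_4 = 68
x1_5 = 268
y1_5 = 244
x_6 = 76
y_6 = 68
r_6 = 36
x_7 = 380
y_7 = 148
r_7 = 40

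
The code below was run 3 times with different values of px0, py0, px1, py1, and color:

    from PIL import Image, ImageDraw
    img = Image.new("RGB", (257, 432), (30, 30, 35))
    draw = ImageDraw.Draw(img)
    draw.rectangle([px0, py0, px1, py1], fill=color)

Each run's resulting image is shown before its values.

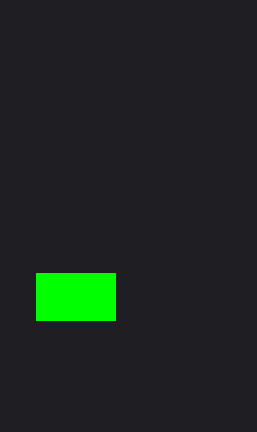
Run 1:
px0 = 36; py0 = 273; px1 = 115; py1 = 320; color = 'lime'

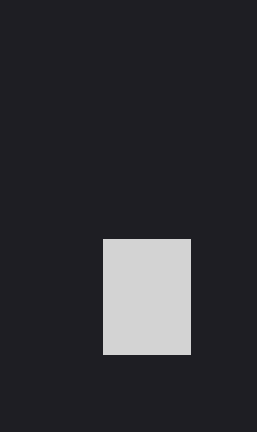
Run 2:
px0 = 103, py0 = 239, px1 = 190, py1 = 354, color = 'lightgray'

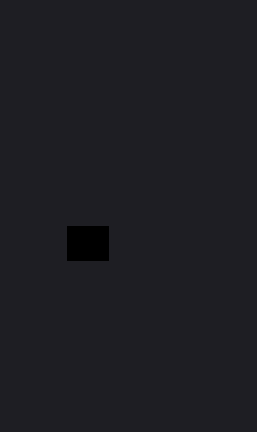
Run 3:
px0 = 67
py0 = 226
px1 = 108
py1 = 260
color = 'black'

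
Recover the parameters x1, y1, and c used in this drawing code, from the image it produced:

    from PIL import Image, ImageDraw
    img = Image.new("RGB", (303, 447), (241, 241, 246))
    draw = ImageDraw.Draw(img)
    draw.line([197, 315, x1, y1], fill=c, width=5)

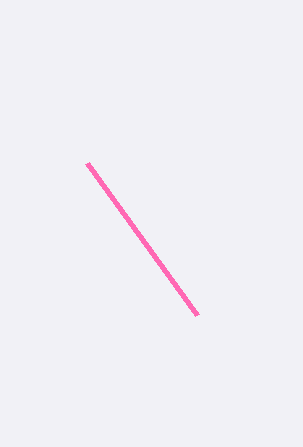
x1 = 87, y1 = 163, c = 'hotpink'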